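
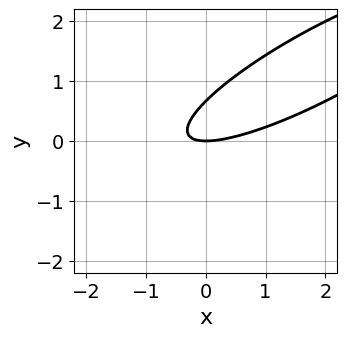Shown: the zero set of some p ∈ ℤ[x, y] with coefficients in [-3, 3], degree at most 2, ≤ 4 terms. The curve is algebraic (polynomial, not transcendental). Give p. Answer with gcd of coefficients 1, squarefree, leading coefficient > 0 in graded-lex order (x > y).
x^2 - 3*x*y + 3*y^2 - 2*y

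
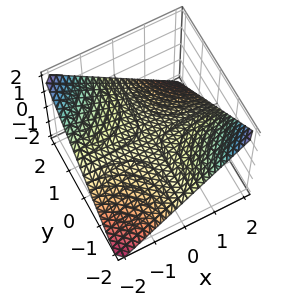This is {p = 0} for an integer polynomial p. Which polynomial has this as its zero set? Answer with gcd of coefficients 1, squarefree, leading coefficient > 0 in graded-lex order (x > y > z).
x*y + 2*z

Degree: a hyperbolic paraboloid; a quadric, so deg p = 2.
Checking where it meets the axes: it crosses the z-axis at the gridline z = 0; every point of the y-axis in the box is on the surface; every point of the x-axis in the box is on the surface.
The integer polynomial consistent with all of this is the stated p.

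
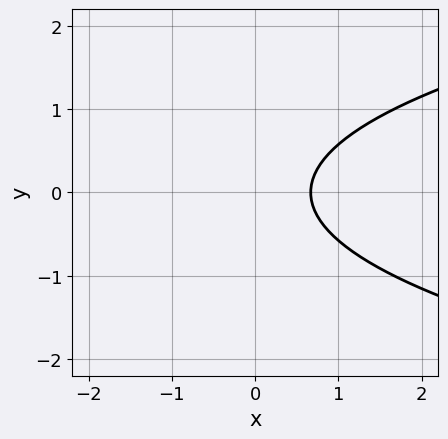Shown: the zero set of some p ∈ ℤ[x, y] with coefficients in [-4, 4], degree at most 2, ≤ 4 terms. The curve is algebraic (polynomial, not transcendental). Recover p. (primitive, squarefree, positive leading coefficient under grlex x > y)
3*y^2 - 3*x + 2

deg p = 2. The shape is more complex than any degree-1 curve.
Symmetries: it's symmetric under y → −y, forcing even powers of y.
Checking where it meets the axes: the curve avoids every integer y-axis point in the box.
Assembling these constraints gives the stated polynomial.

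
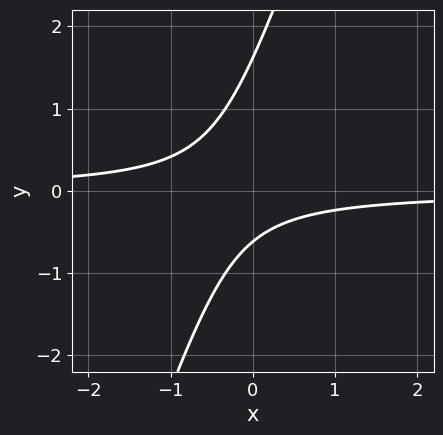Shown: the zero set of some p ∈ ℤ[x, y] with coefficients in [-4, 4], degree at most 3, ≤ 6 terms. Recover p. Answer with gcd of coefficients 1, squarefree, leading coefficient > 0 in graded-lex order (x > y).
3*x*y - y^2 + y + 1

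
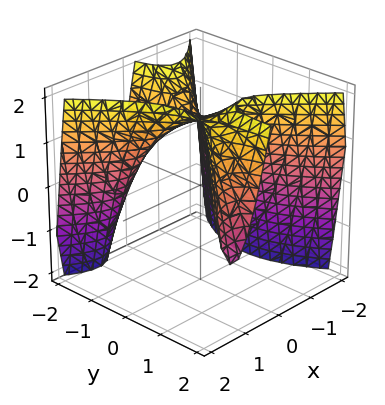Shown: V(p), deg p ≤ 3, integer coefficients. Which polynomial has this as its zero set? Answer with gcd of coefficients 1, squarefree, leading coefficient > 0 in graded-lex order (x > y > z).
Degree: a generic line meets the surface in up to 3 points, so deg p = 3.
Against the integer gridlines: it misses every integer gridline on the y-axis.
The integer polynomial consistent with all of this is the stated p.

2*x^3 - 2*x*y^2 + y - 2*z + 3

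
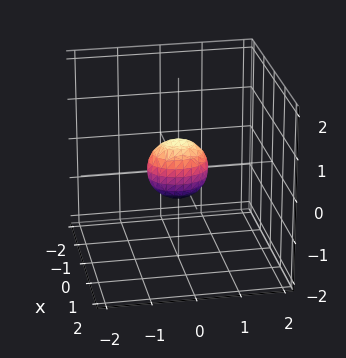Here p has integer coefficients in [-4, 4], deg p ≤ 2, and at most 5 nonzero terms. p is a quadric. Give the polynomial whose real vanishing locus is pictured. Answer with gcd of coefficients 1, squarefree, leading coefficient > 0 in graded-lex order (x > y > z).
1. deg p = 2. Bounded and convex; a quadric.
2. Symmetries: the x ↦ −x reflection is a symmetry, so x appears only in even powers; mirror symmetry y ↦ −y ⇒ only even powers of y; mirror symmetry z ↦ −z ⇒ only even powers of z.
3. Putting this together gives p.

3*x^2 + 2*y^2 + 2*z^2 - 1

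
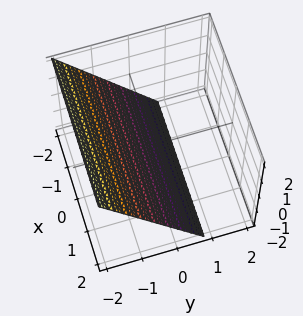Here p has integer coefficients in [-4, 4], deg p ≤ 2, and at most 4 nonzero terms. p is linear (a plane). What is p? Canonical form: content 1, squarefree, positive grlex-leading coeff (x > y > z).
3*y + 2*z + 2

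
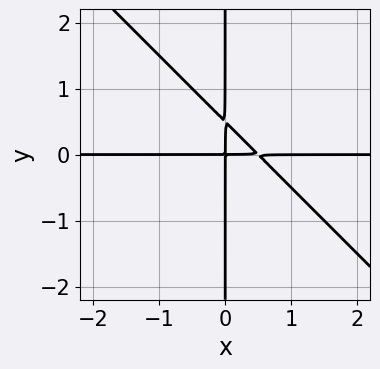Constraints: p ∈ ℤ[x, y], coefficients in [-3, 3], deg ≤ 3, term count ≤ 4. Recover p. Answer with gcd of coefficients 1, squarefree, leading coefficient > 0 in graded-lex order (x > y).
2*x^2*y + 2*x*y^2 - x*y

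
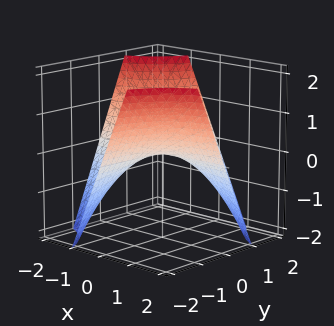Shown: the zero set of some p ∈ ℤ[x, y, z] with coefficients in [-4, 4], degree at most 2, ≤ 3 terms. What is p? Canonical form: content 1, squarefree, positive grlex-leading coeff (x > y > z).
deg p = 2. A saddle surface; a quadric.
Observable constraints: the visible y-axis segment lies entirely on the surface; one z-axis crossing is at z = 0; every point of the x-axis in the box is on the surface.
Matching integer coefficients to the picture gives p.

x*y + z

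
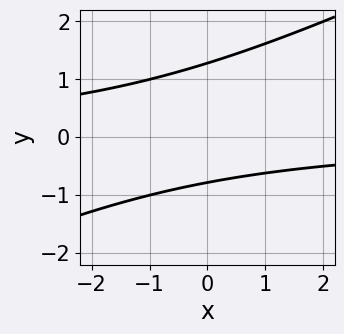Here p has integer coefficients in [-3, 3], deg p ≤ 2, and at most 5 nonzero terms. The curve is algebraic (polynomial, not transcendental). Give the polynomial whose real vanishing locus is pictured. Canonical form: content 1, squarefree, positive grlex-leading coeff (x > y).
The degree is 2 — no degree-1 curve has this shape.
Against the integer gridlines: the curve avoids every integer x-axis point in the box.
These observations pin down the coefficients.

x*y - 2*y^2 + y + 2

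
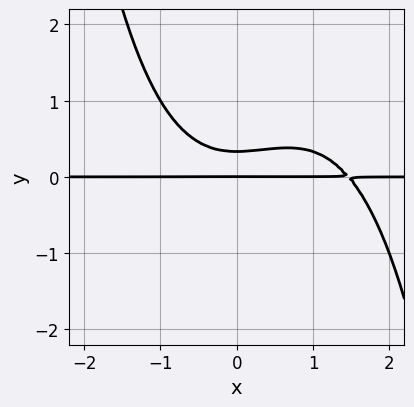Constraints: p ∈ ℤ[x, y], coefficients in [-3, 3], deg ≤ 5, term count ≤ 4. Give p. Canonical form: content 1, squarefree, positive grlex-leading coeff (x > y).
x^3*y - x^2*y + 3*y^2 - y

First, the degree is 4 — the shape is more complex than any degree-3 curve.
Then, against the integer gridlines: one y-axis crossing is at y = 0; every point of the x-axis in the box is on the curve.
Finally, putting this together gives p.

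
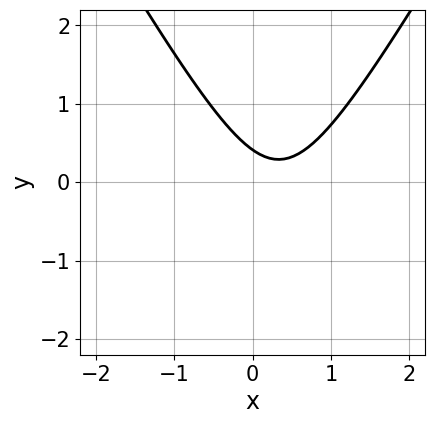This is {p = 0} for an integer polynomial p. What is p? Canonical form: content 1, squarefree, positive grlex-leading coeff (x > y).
(a) Degree: a generic line meets the curve in up to 2 points, so deg p = 2.
(b) Reading off the gridlines: the curve avoids every integer x-axis point in the box.
(c) Matching integer coefficients to the picture gives p.

3*x^2 - y^2 - 2*x - 2*y + 1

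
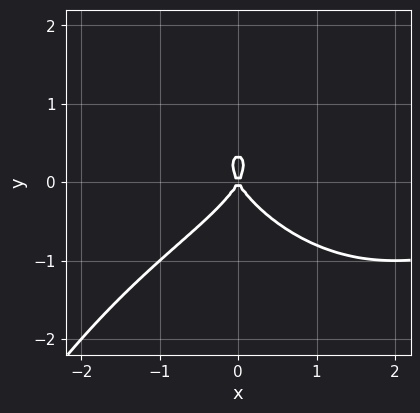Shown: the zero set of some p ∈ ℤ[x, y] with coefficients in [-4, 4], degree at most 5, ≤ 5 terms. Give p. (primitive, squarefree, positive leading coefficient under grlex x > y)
x^3*y + 3*y^3 + 3*x^2 - y^2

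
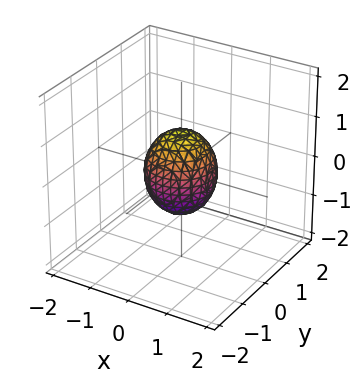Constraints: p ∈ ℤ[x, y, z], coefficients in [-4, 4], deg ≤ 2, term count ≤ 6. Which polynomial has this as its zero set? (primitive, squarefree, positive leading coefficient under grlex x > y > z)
(a) Degree: a closed, bounded, convex surface; a quadric, so deg p = 2.
(b) Symmetries: it's symmetric under z → −z, forcing even powers of z; every cross-section ⟂ z is a circle, so x, y appear only via x² + y².
(c) From the axis intercepts and sections: a circular section at z = 0 has radius between 0 and 1; among the integer gridlines, it crosses the z-axis at z ∈ {-1, 1}.
(d) Together with the visible shape, these determine p as stated.

3*x^2 + 3*y^2 + 2*z^2 - 2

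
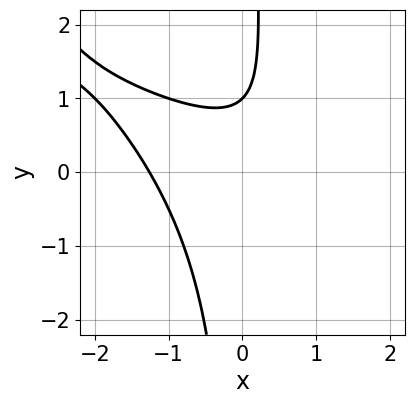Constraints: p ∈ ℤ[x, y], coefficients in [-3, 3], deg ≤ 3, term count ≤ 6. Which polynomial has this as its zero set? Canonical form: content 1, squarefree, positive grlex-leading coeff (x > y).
x^3 + 3*x^2*y + 2*x*y^2 - 2*y + 2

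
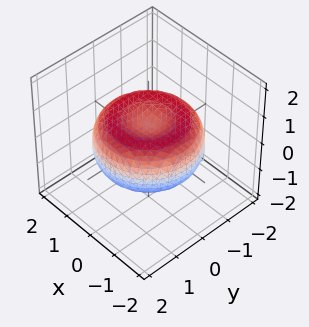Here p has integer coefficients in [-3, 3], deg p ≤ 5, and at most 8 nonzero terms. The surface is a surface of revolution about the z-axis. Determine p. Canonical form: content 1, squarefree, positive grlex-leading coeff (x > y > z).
First, deg p = 4. A generic line meets the surface in up to 4 points.
Next, by symmetry, the surface is invariant under rotation about z: p = q(x² + y², z).
Next, against the integer gridlines: a circular section at z = 0 has radius between 1 and 2.
Finally, together with the visible shape, these determine p as stated.

x^4 + 2*x^2*y^2 + y^4 - 2*x^2 - 2*y^2 + 3*z^2 - 1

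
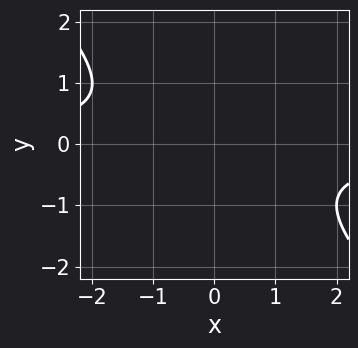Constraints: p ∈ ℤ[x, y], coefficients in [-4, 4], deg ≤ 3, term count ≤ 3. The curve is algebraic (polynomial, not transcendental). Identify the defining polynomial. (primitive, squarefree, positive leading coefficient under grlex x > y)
x*y + y^2 + 1

(a) Degree: the shape is more complex than any degree-1 curve, so deg p = 2.
(b) Observable constraints: the curve avoids every integer x-axis point in the box; no y-intercept at any integer in the box.
(c) The integer polynomial consistent with all of this is the stated p.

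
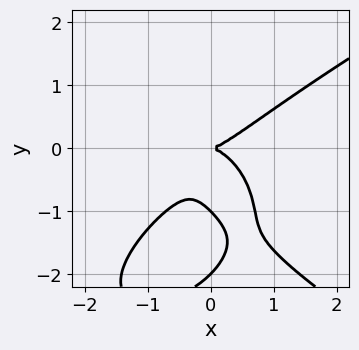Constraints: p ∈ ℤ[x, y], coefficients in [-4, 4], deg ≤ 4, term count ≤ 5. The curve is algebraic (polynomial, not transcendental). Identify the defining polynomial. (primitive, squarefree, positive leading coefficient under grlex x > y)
y^4 - 2*x^3 + x*y^2 + 3*y^3 + 2*y^2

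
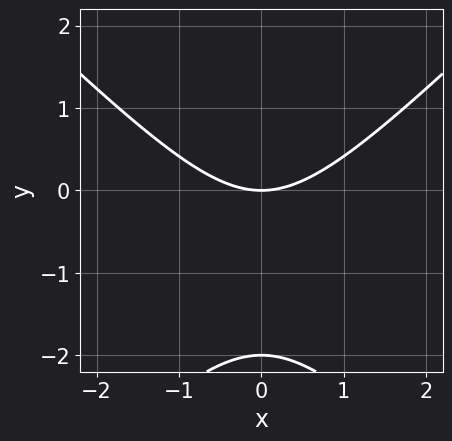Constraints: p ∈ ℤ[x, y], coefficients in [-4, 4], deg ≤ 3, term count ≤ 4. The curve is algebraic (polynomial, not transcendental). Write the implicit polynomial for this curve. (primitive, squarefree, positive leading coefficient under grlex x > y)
(a) Degree: the shape is more complex than any degree-1 curve, so deg p = 2.
(b) Symmetries: it's symmetric under x → −x, forcing even powers of x.
(c) Against the integer gridlines: it meets the x-axis at x = 0 (among the integer gridlines); the y-axis gridline crossings are at y ∈ {-2, 0}.
(d) Putting this together gives p.

x^2 - y^2 - 2*y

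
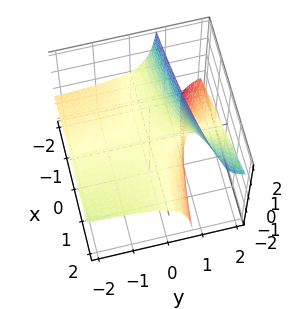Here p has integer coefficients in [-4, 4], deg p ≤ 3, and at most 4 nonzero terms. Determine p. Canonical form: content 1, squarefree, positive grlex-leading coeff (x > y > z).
The degree is 2 — no degree-1 surface has this shape.
Checking where it meets the axes: every point of the x-axis in the box is on the surface; it meets the z-axis at z = 0 (among the integer gridlines); the visible y-axis segment lies entirely on the surface.
These observations pin down the coefficients.

x*y - 3*y*z + 3*z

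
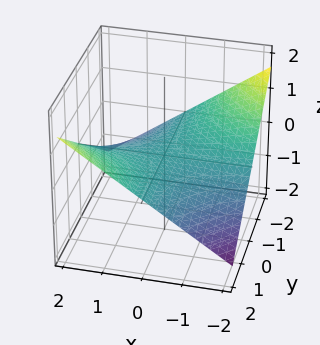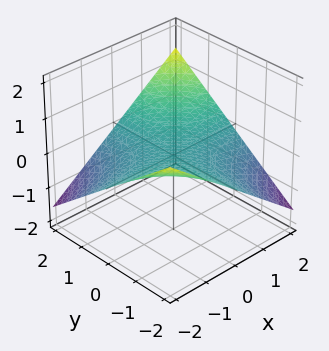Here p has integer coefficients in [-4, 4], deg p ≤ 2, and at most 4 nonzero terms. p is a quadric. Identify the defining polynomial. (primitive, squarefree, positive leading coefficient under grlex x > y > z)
First, deg p = 2. A hyperbolic paraboloid; a quadric.
Next, against the integer gridlines: every point of the y-axis in the box is on the surface; the visible x-axis segment lies entirely on the surface; it crosses the z-axis at the gridline z = 0.
Finally, solving for integer coefficients yields p as stated.

x*y - 3*z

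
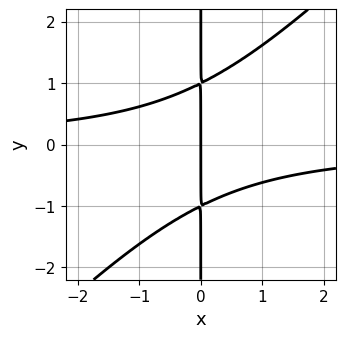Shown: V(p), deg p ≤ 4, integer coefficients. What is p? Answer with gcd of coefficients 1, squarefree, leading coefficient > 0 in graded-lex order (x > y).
x^2*y - x*y^2 + x

First, degree: no degree-2 curve has this shape, so deg p = 3.
Next, checking where it meets the axes: it meets the x-axis at x = 0 (among the integer gridlines); every point of the y-axis in the box is on the curve.
Finally, matching integer coefficients to the picture gives p.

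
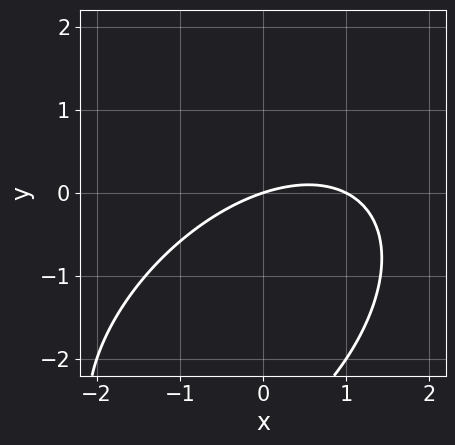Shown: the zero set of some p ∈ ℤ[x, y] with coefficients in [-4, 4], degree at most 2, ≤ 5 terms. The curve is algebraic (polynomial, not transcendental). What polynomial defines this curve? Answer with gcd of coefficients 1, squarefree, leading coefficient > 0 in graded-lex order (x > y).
x^2 - x*y + y^2 - x + 3*y

The degree is 2 — a generic line meets the curve in up to 2 points.
From the axis intercepts and sections: it meets the y-axis at y = 0 (among the integer gridlines); among the integer gridlines, it crosses the x-axis at x ∈ {0, 1}.
These observations pin down the coefficients.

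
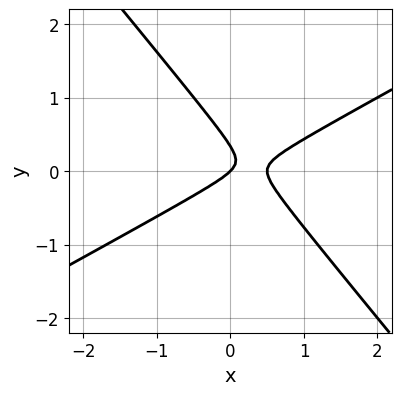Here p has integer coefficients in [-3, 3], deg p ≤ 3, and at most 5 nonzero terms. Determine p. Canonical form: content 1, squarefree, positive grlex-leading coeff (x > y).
(a) deg p = 2. The shape is more complex than any degree-1 curve.
(b) Checking where it meets the axes: one y-axis crossing is at y = 0; it meets the x-axis at x = 0 (among the integer gridlines).
(c) These observations pin down the coefficients.

2*x^2 - 2*x*y - 3*y^2 - x + y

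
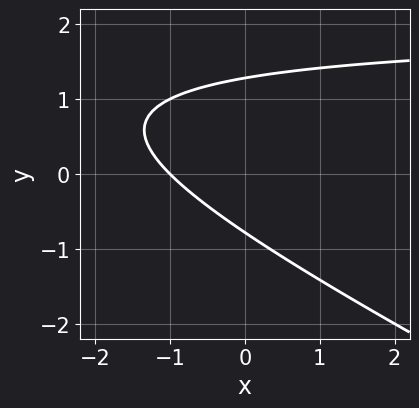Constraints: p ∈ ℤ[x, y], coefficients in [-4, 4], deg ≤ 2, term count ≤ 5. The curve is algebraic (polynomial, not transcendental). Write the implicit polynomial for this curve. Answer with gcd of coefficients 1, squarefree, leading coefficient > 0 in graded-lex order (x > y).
x*y + 2*y^2 - 2*x - y - 2

The degree is 2 — a generic line meets the curve in up to 2 points.
From the visible intercepts: it crosses the x-axis at the gridline x = -1.
Matching integer coefficients to the picture gives p.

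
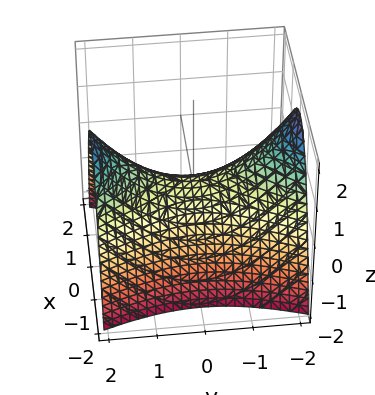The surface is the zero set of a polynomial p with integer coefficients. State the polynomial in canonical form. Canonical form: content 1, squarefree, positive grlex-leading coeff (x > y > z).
3*x^2 - y^2 + 3*z

deg p = 2. A hyperbolic paraboloid; a quadric.
Symmetries: it's symmetric under y → −y, forcing even powers of y; the x ↦ −x reflection is a symmetry, so x appears only in even powers.
Reading off the gridlines: one z-axis crossing is at z = 0; one x-axis crossing is at x = 0; one y-axis crossing is at y = 0.
These observations pin down the coefficients.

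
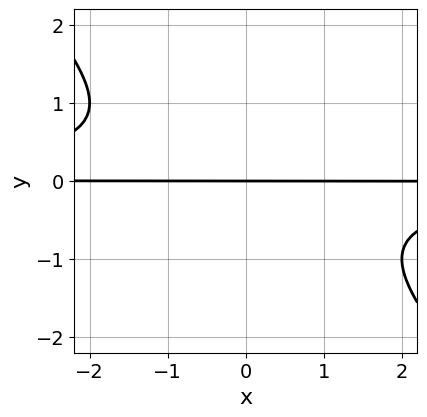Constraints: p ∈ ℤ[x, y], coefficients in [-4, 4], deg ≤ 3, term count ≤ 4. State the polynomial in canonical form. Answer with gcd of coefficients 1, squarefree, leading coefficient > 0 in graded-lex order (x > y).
First, the degree is 3 — a generic line meets the curve in up to 3 points.
Next, checking where it meets the axes: it crosses the y-axis at the gridline y = 0; the visible x-axis segment lies entirely on the curve.
Finally, assembling these constraints gives the stated polynomial.

x*y^2 + y^3 + y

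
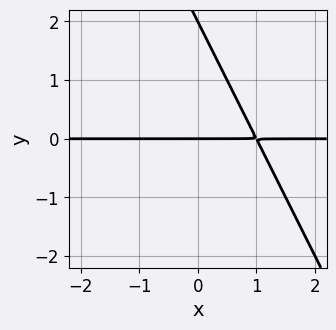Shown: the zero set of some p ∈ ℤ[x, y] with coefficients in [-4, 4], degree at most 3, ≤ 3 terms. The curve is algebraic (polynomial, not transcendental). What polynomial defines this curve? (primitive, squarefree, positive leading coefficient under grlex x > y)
2*x*y + y^2 - 2*y

(a) Degree: a generic line meets the curve in up to 2 points, so deg p = 2.
(b) Against the integer gridlines: every point of the x-axis in the box is on the curve; the y-axis gridline crossings are at y ∈ {0, 2}.
(c) Putting this together gives p.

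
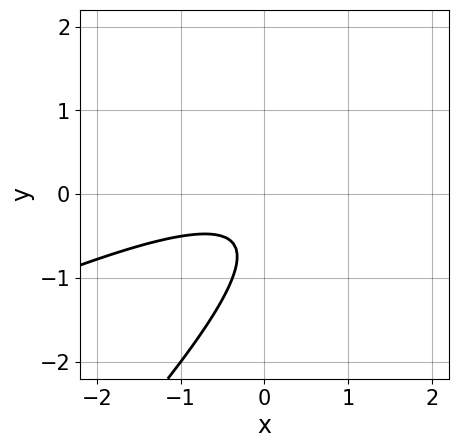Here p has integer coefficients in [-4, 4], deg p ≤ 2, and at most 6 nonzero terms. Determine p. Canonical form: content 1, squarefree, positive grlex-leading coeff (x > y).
1. deg p = 2. A generic line meets the curve in up to 2 points.
2. Reading off the gridlines: it misses every integer gridline on the x-axis; the curve avoids every integer y-axis point in the box.
3. Matching integer coefficients to the picture gives p.

x^2 - 3*x*y + 2*y^2 + 2*y + 1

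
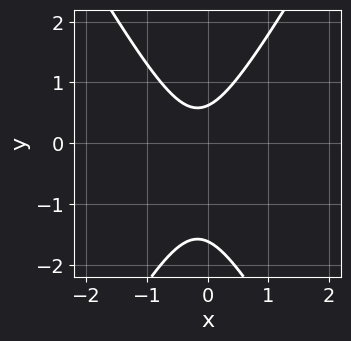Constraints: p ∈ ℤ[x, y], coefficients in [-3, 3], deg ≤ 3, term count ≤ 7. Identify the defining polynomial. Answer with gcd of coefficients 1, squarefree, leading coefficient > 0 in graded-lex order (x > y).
3*x^2 - y^2 + x - y + 1

(a) Degree: no degree-1 curve has this shape, so deg p = 2.
(b) Reading off the gridlines: no x-intercept at any integer in the box.
(c) Fitting integer coefficients to these (and the overall shape) gives p.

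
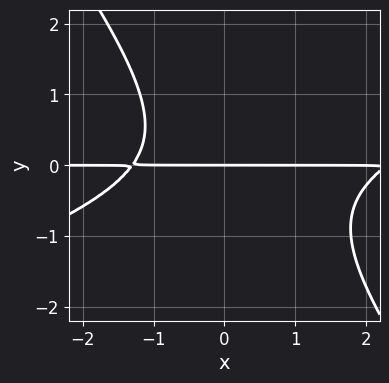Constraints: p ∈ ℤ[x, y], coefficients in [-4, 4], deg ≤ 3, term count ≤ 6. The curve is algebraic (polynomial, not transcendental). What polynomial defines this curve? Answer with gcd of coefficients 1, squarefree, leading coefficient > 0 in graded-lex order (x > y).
x^2*y - 2*x*y^2 - 2*y^3 - x*y - 3*y

deg p = 3. No degree-2 curve has this shape.
Reading off the gridlines: one y-axis crossing is at y = 0; every point of the x-axis in the box is on the curve.
Putting this together gives p.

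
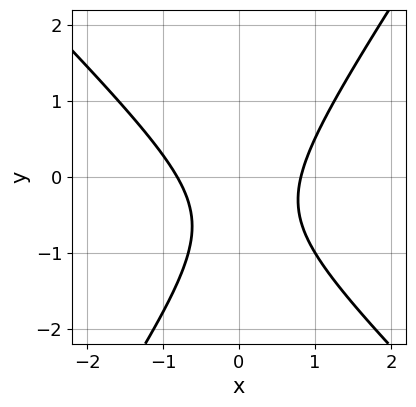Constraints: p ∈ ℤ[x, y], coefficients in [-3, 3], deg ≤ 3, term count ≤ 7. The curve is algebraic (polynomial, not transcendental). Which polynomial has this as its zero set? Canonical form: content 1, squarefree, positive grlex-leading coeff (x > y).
3*x^2 + x*y - 2*y^2 - 2*y - 2

(a) Degree: no degree-1 curve has this shape, so deg p = 2.
(b) Against the integer gridlines: it misses every integer gridline on the y-axis.
(c) Together with the visible shape, these determine p as stated.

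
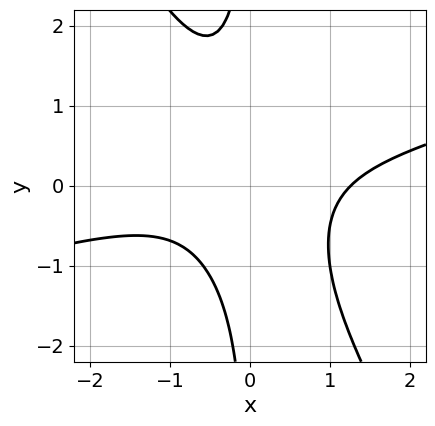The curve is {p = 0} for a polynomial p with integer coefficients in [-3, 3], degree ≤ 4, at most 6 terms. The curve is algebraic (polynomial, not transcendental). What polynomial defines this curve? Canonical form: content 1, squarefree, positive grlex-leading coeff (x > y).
x^3 - 3*x^2*y - 2*x*y^2 - 2

1. The degree is 3 — the shape is more complex than any degree-2 curve.
2. Against the integer gridlines: the curve avoids every integer y-axis point in the box.
3. The integer polynomial consistent with all of this is the stated p.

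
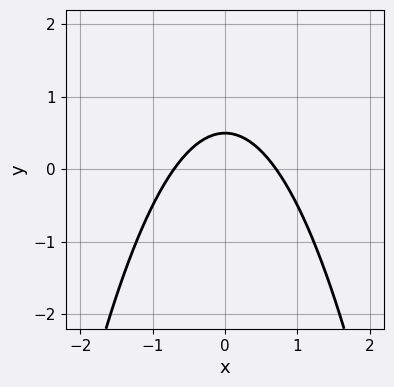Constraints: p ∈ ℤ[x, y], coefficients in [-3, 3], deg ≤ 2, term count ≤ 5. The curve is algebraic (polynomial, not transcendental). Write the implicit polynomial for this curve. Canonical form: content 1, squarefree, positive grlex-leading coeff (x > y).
deg p = 2.
Symmetries: it's symmetric under x → −x, forcing even powers of x.
Matching integer coefficients to the picture gives p.

2*x^2 + 2*y - 1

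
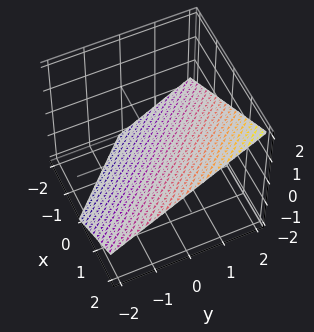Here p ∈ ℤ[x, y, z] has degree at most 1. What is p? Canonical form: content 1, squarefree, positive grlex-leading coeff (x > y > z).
2*x + 2*y - 3*z - 2

1. deg p = 1. The surface is flat (a plane).
2. Reading off the gridlines: it crosses the y-axis at the gridline y = 1; it meets the x-axis at x = 1 (among the integer gridlines).
3. Solving for integer coefficients yields p as stated.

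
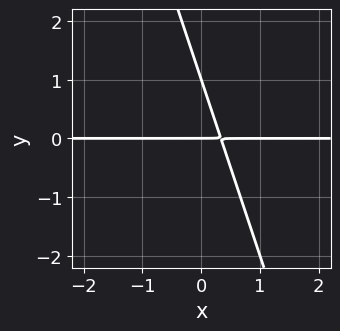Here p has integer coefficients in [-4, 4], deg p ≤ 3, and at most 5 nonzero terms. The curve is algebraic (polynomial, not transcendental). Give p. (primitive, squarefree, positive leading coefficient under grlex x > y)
First, deg p = 2.
Then, from the axis intercepts and sections: every point of the x-axis in the box is on the curve; among the integer gridlines, it crosses the y-axis at y ∈ {0, 1}.
Finally, matching integer coefficients to the picture gives p.

3*x*y + y^2 - y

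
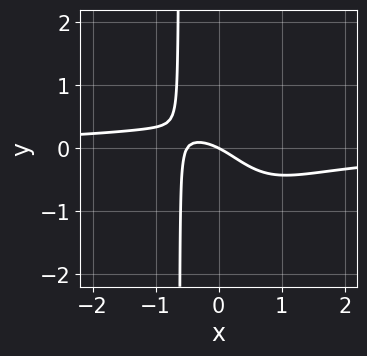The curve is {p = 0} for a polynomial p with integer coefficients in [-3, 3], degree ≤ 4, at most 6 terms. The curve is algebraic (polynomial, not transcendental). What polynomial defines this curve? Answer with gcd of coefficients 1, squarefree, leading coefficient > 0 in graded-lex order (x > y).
3*x^3*y + 2*x^2 + 2*x*y + x + 2*y

(a) Degree: a generic line meets the curve in up to 4 points, so deg p = 4.
(b) From the axis intercepts and sections: it meets the x-axis at x = 0 (among the integer gridlines); it meets the y-axis at y = 0 (among the integer gridlines).
(c) Together with the visible shape, these determine p as stated.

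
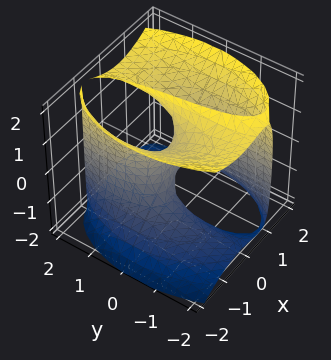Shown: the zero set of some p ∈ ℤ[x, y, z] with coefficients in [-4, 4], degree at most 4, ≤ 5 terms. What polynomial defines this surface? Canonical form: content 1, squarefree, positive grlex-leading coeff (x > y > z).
(a) deg p = 3.
(b) From the visible intercepts: the visible z-axis segment lies entirely on the surface; one y-axis crossing is at y = 0; one x-axis crossing is at x = 0.
(c) The integer polynomial consistent with all of this is the stated p.

2*x^3 + x*y^2 - 2*x*z^2 - y*z^2 + 3*y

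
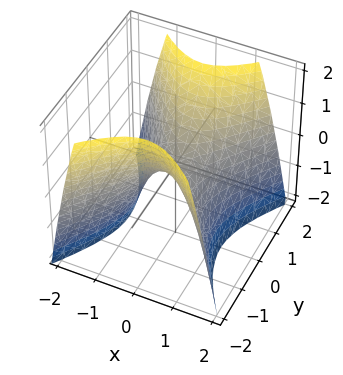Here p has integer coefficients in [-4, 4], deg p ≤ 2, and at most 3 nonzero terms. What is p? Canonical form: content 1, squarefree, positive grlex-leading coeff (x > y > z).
1. Degree: a saddle surface; a quadric, so deg p = 2.
2. Symmetries: it's symmetric under x → −x, forcing even powers of x; the y ↦ −y reflection is a symmetry, so y appears only in even powers.
3. Checking where it meets the axes: it crosses the y-axis at the gridline y = 0; it meets the z-axis at z = 0 (among the integer gridlines).
4. The integer polynomial consistent with all of this is the stated p.

3*x^2 - 2*y^2 + 2*z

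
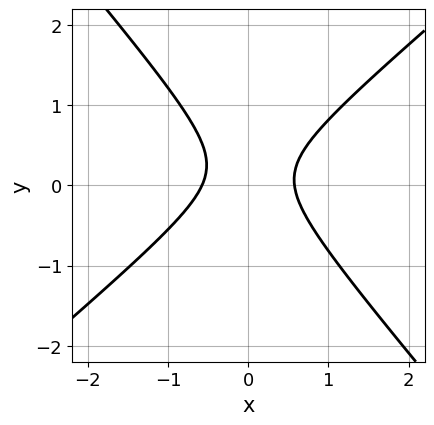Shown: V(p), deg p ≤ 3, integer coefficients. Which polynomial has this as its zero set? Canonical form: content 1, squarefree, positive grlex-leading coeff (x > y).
3*x^2 - x*y - 3*y^2 + y - 1

deg p = 2. A generic line meets the curve in up to 2 points.
From the visible intercepts: no y-intercept at any integer in the box.
Together with the visible shape, these determine p as stated.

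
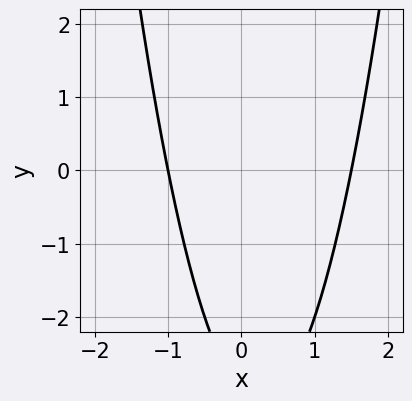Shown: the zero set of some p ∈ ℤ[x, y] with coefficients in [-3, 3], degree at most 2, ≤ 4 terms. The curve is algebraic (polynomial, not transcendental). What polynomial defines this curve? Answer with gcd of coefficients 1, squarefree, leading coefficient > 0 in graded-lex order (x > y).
(a) deg p = 2. The shape is more complex than any degree-1 curve.
(b) From the axis intercepts and sections: no y-intercept at any integer in the box; one x-axis crossing is at x = -1.
(c) Putting this together gives p.

2*x^2 - x - y - 3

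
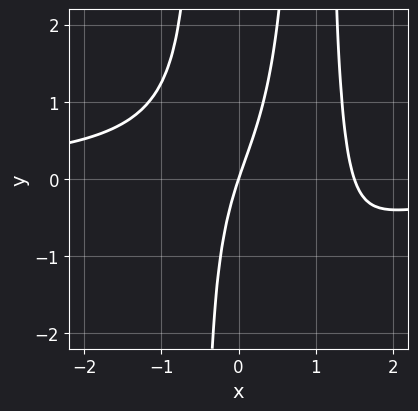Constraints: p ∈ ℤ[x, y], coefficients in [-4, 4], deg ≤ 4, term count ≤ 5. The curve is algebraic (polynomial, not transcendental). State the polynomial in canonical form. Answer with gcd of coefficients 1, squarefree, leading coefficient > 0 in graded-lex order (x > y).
Degree: no degree-3 curve has this shape, so deg p = 4.
Checking where it meets the axes: one x-axis crossing is at x = 0; it crosses the y-axis at the gridline y = 0.
Putting this together gives p.

2*x^3*y - 3*x^2*y + 2*x^2 - 3*x + y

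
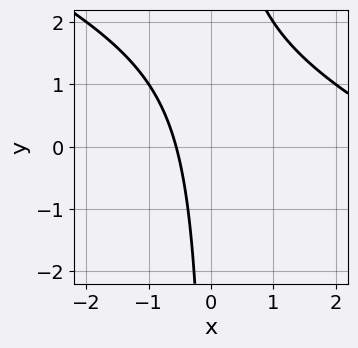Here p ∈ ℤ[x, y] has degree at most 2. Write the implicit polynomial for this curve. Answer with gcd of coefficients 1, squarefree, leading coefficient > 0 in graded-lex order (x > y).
x^2 + 2*x*y - 3*x - 2

(a) deg p = 2.
(b) Against the integer gridlines: the curve avoids every integer y-axis point in the box.
(c) Matching integer coefficients to the picture gives p.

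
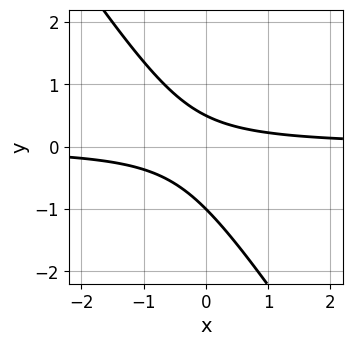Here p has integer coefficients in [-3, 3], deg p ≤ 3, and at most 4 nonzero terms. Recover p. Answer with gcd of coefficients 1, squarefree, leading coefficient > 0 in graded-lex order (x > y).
3*x*y + 2*y^2 + y - 1

First, degree: no degree-1 curve has this shape, so deg p = 2.
Next, reading off the gridlines: it crosses the y-axis at the gridline y = -1; no x-intercept at any integer in the box.
Finally, fitting integer coefficients to these (and the overall shape) gives p.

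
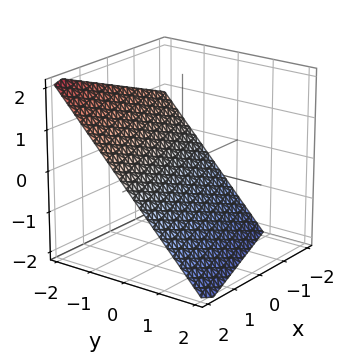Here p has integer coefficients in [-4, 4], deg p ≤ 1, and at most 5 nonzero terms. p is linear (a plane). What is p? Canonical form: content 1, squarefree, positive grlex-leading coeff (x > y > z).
x - 3*y - 3*z - 2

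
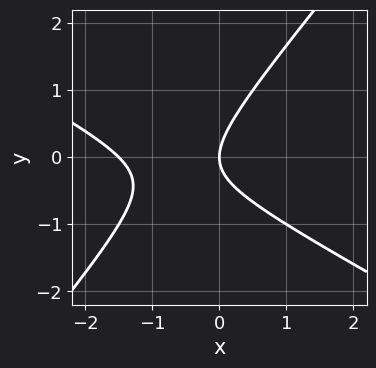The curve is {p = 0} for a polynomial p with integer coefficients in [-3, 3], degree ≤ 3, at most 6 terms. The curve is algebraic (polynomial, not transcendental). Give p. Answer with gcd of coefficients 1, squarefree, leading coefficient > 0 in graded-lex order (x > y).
2*x^2 + 2*x*y - 3*y^2 + 3*x

deg p = 2. A generic line meets the curve in up to 2 points.
Against the integer gridlines: it crosses the x-axis at the gridline x = 0; it meets the y-axis at y = 0 (among the integer gridlines).
Assembling these constraints gives the stated polynomial.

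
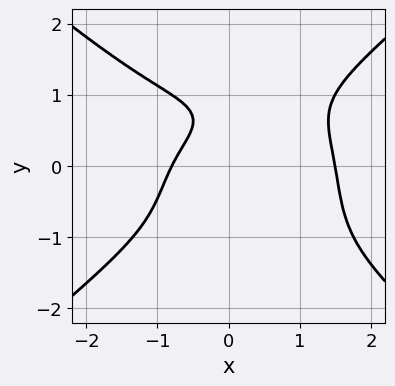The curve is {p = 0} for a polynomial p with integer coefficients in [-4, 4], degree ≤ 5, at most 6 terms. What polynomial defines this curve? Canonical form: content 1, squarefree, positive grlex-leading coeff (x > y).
x^4 - 2*y^4 - 2*x + 2*y - 2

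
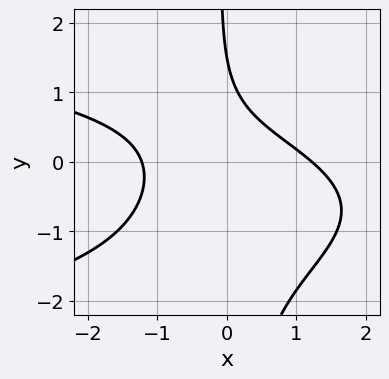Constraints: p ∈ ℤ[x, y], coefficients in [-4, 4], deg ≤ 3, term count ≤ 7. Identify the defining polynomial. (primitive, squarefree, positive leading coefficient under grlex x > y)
The degree is 3 — the shape is more complex than any degree-2 curve.
Putting this together gives p.

3*x*y^2 + 2*x^2 + 3*x*y + 2*y - 3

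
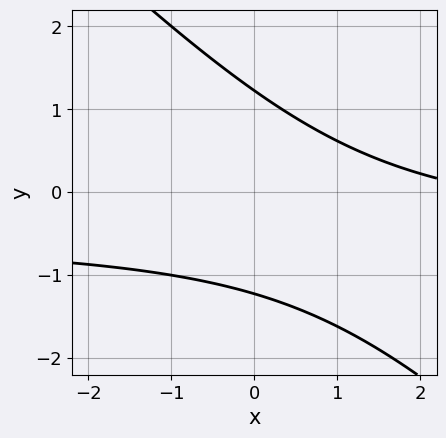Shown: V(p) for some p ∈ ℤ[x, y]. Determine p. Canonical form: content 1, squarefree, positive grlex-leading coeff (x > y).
(a) deg p = 2.
(b) Against the integer gridlines: the curve avoids every integer x-axis point in the box.
(c) Fitting integer coefficients to these (and the overall shape) gives p.

2*x*y + 2*y^2 + x - 3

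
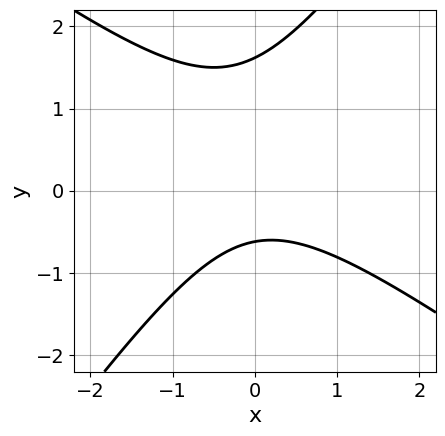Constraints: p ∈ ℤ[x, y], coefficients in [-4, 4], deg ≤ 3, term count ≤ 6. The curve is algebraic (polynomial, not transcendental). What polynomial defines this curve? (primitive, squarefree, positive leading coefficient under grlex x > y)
3*x^2 + 2*x*y - 3*y^2 + 3*y + 3

(a) The degree is 2 — the shape is more complex than any degree-1 curve.
(b) Observable constraints: no x-intercept at any integer in the box.
(c) Assembling these constraints gives the stated polynomial.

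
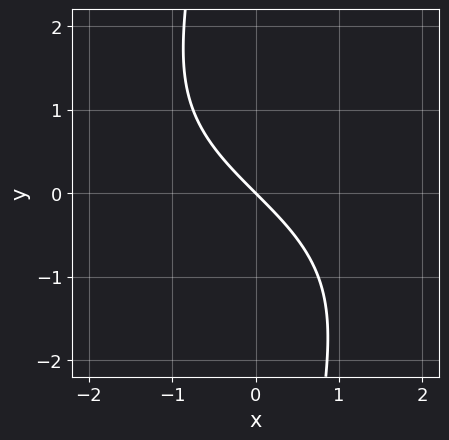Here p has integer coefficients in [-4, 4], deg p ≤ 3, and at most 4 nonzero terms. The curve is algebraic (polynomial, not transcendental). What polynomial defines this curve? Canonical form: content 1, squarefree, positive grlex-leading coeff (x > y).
x*y^2 + 3*x + 3*y

First, degree: no degree-2 curve has this shape, so deg p = 3.
Next, checking where it meets the axes: one y-axis crossing is at y = 0; one x-axis crossing is at x = 0.
Finally, solving for integer coefficients yields p as stated.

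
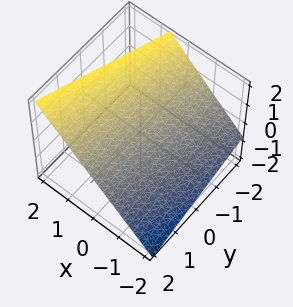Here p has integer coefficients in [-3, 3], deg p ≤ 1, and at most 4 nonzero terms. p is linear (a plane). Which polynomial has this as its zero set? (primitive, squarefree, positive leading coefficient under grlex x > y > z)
3*x - y - 3*z + 2

The degree is 1 — the surface is flat (a plane).
From the visible intercepts: it meets the y-axis at y = 2 (among the integer gridlines).
Solving for integer coefficients yields p as stated.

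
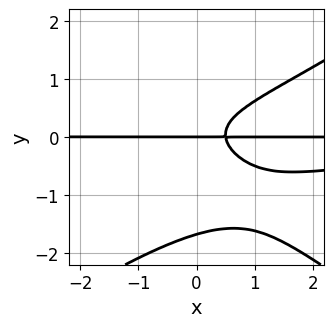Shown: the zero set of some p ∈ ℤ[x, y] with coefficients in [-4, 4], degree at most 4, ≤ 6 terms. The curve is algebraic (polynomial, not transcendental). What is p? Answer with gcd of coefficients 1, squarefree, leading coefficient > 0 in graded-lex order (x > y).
First, deg p = 4. No degree-3 curve has this shape.
Next, from the visible intercepts: it crosses the y-axis at the gridline y = 0; every point of the x-axis in the box is on the curve.
Finally, these observations pin down the coefficients.

x^2*y^2 - 2*y^4 - 3*y^3 + 2*x*y - y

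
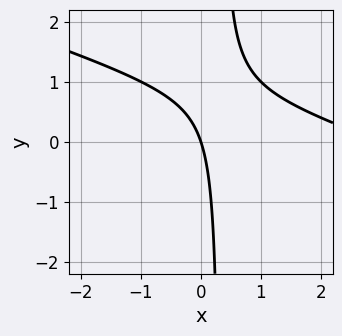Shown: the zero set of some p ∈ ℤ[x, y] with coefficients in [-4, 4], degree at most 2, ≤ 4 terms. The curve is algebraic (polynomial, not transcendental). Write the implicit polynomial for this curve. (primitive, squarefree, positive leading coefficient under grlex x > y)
x^2 + 3*x*y - 3*x - y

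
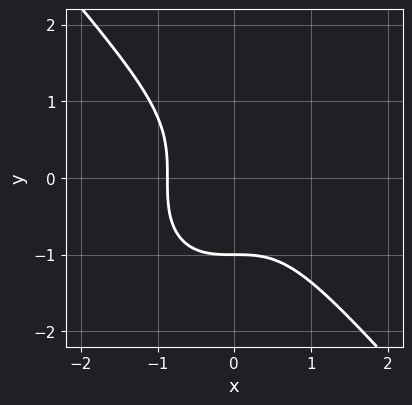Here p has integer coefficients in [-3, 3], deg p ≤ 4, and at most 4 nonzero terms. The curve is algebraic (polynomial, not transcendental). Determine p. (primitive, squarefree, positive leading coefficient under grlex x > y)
3*x^3 + 2*y^3 + 2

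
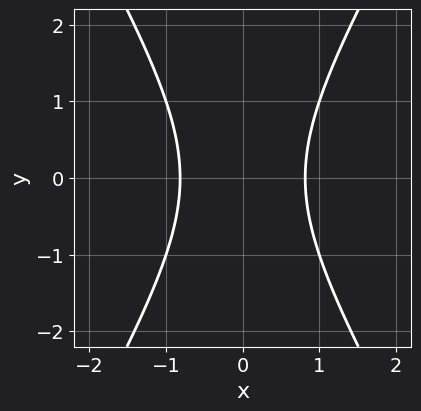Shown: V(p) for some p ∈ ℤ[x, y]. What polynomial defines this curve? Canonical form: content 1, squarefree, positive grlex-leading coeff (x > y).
3*x^2 - y^2 - 2

deg p = 2.
Symmetries: the x ↦ −x reflection is a symmetry, so x appears only in even powers; it's symmetric under y → −y, forcing even powers of y.
From the visible intercepts: no y-intercept at any integer in the box.
Fitting integer coefficients to these (and the overall shape) gives p.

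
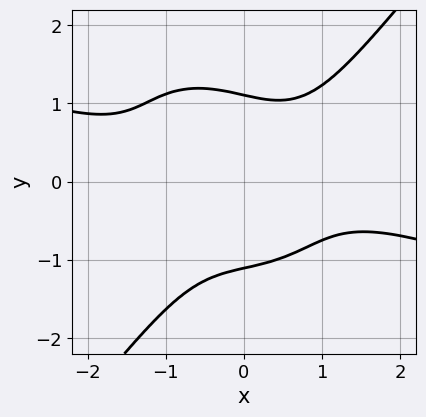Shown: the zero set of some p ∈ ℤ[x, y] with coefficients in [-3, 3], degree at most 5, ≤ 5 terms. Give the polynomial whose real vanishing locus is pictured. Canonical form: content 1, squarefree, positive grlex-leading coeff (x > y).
x^4 + 3*x^3*y - 2*y^4 - 2*x*y^2 + 3

1. The degree is 4 — a generic line meets the curve in up to 4 points.
2. Against the integer gridlines: it misses every integer gridline on the x-axis.
3. Together with the visible shape, these determine p as stated.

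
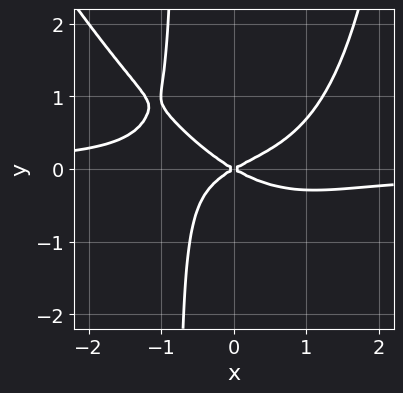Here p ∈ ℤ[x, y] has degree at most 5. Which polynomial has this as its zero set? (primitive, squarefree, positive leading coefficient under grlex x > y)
First, degree: the shape is more complex than any degree-3 curve, so deg p = 4.
Next, from the visible intercepts: it meets the y-axis at y = 0 (among the integer gridlines); one x-axis crossing is at x = 0.
Finally, fitting integer coefficients to these (and the overall shape) gives p.

2*x^3*y + x^2*y^2 - 3*x*y^2 + x^2 - 3*y^2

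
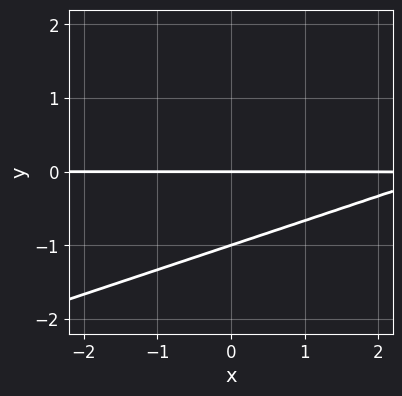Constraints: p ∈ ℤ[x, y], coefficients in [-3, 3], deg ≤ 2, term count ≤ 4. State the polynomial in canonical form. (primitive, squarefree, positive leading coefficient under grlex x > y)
First, the degree is 2 — no degree-1 curve has this shape.
Then, reading off the gridlines: every point of the x-axis in the box is on the curve; among the integer gridlines, it crosses the y-axis at y ∈ {-1, 0}.
Finally, these observations pin down the coefficients.

x*y - 3*y^2 - 3*y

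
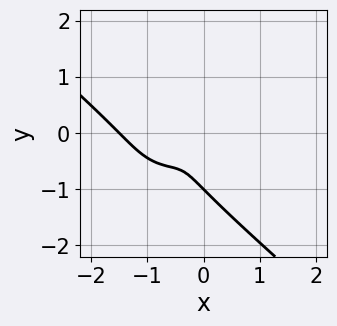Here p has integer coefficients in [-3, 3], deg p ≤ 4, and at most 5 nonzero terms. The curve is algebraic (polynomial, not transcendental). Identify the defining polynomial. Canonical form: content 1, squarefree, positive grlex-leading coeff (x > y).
2*x^3 + 3*y^3 + 3*x^2 - 3*x*y + 3*y^2

First, degree: no degree-2 curve has this shape, so deg p = 3.
Then, from the axis intercepts and sections: one y-axis crossing is at y = -1.
Finally, matching integer coefficients to the picture gives p.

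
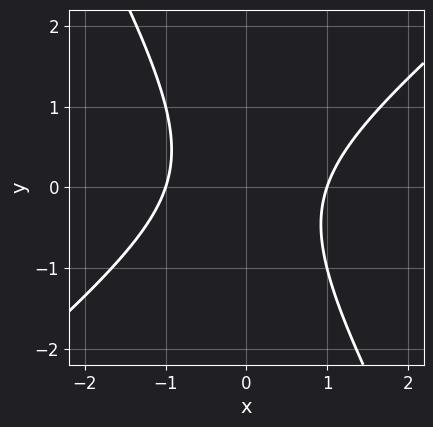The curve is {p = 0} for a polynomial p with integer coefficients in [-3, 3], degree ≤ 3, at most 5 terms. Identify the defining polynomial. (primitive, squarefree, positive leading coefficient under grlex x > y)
3*x^2 - 2*x*y - 2*y^2 - 3

1. The degree is 2 — no degree-1 curve has this shape.
2. From the axis intercepts and sections: the x-axis gridline crossings are at x ∈ {-1, 1}; no y-intercept at any integer in the box.
3. These observations pin down the coefficients.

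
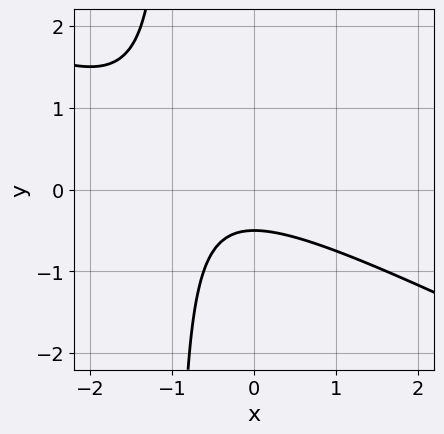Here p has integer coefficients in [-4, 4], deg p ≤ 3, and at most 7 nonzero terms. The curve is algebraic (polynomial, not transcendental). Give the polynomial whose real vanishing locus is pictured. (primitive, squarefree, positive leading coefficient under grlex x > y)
(a) deg p = 2. No degree-1 curve has this shape.
(b) Checking where it meets the axes: the curve avoids every integer x-axis point in the box.
(c) These observations pin down the coefficients.

x^2 + 2*x*y + x + 2*y + 1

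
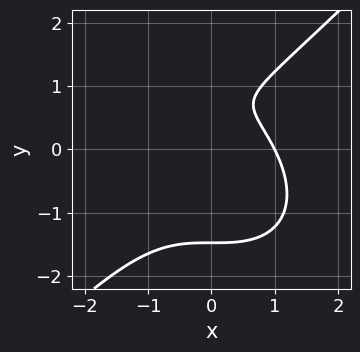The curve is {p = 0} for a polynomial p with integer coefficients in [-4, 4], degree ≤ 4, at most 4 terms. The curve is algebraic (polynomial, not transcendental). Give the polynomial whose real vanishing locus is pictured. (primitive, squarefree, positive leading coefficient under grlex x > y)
2*x^3 - 2*y^3 + 3*y - 2

(a) The degree is 3 — a generic line meets the curve in up to 3 points.
(b) Against the integer gridlines: it crosses the x-axis at the gridline x = 1.
(c) Assembling these constraints gives the stated polynomial.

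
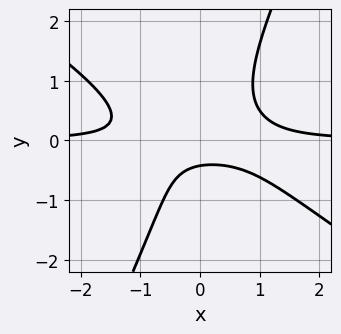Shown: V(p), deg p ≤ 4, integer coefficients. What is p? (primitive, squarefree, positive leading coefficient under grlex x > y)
1. The degree is 3 — a generic line meets the curve in up to 3 points.
2. From the axis intercepts and sections: no x-intercept at any integer in the box.
3. Solving for integer coefficients yields p as stated.

3*x^2*y + 3*x*y^2 - 2*y^3 - 2*y - 1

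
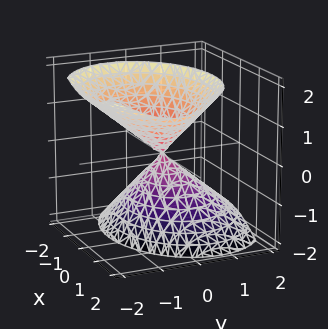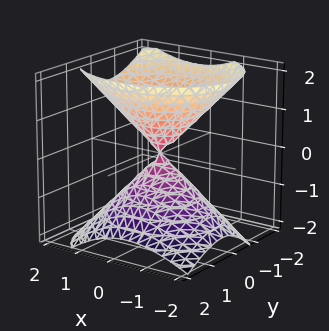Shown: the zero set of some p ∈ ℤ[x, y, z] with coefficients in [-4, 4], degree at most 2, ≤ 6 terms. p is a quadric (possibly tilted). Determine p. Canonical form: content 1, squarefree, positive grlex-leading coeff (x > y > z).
2*x^2 - x*z + 3*y^2 + 2*y*z - 2*z^2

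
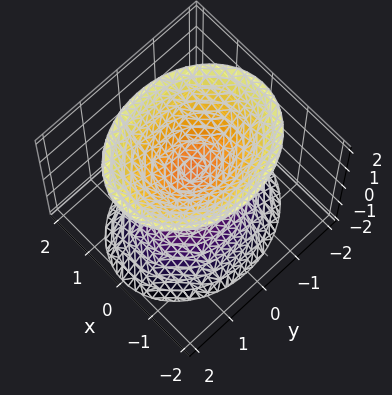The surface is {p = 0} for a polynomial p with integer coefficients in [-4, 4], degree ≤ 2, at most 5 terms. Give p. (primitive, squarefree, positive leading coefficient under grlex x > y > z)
1. There are 2 components.
2. Degree: two sheets facing apart; a quadric, so deg p = 2.
3. Symmetries: mirror symmetry z ↦ −z ⇒ only even powers of z; mirror symmetry x ↦ −x ⇒ only even powers of x; it's symmetric under y → −y, forcing even powers of y.
4. From the visible intercepts: the surface avoids every integer y-axis point in the box; no x-intercept at any integer in the box.
5. Putting this together gives p.

3*x^2 + 2*y^2 - 2*z^2 + 1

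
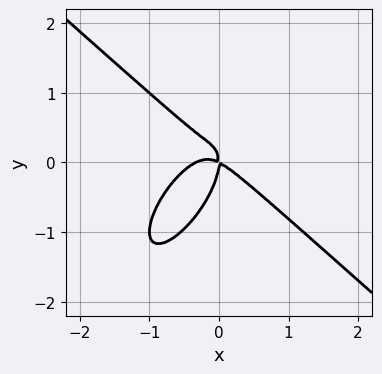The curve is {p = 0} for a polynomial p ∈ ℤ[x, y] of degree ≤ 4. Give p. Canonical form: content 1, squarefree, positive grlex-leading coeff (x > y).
First, degree: a generic line meets the curve in up to 3 points, so deg p = 3.
Next, from the axis intercepts and sections: it meets the x-axis at x = 0 (among the integer gridlines); one y-axis crossing is at y = 0.
Finally, the integer polynomial consistent with all of this is the stated p.

3*x^3 - 2*x*y^2 + 2*y^3 + x^2 + 2*x*y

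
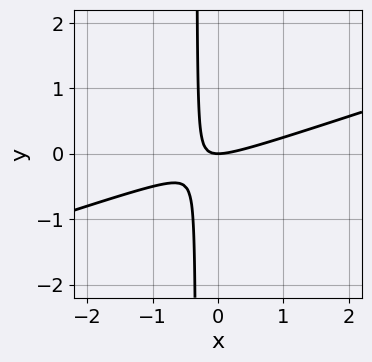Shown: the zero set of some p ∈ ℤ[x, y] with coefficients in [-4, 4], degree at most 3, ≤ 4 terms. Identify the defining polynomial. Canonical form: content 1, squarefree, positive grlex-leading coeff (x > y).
x^2 - 3*x*y - y

Degree: a generic line meets the curve in up to 2 points, so deg p = 2.
Checking where it meets the axes: it meets the x-axis at x = 0 (among the integer gridlines); it meets the y-axis at y = 0 (among the integer gridlines).
The integer polynomial consistent with all of this is the stated p.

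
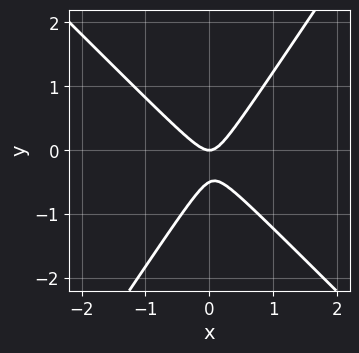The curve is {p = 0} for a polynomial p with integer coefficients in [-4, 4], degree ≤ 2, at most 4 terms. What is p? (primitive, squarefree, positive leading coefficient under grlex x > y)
(a) deg p = 2. No degree-1 curve has this shape.
(b) Checking where it meets the axes: it meets the x-axis at x = 0 (among the integer gridlines); one y-axis crossing is at y = 0.
(c) Putting this together gives p.

3*x^2 + x*y - 2*y^2 - y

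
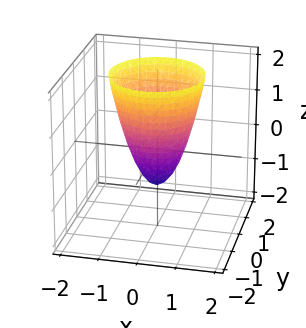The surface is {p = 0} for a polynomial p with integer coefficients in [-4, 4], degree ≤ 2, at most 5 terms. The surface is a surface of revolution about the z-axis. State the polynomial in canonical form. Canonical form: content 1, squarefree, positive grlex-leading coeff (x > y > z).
2*x^2 + 2*y^2 - z - 1

Degree: a generic line meets the surface in up to 2 points, so deg p = 2.
Symmetry: every cross-section ⟂ z is a circle, so x, y appear only via x² + y².
Against the integer gridlines: it meets the z-axis at z = -1 (among the integer gridlines); a circular section at z = 2 has radius between 1 and 2.
Solving for integer coefficients yields p as stated.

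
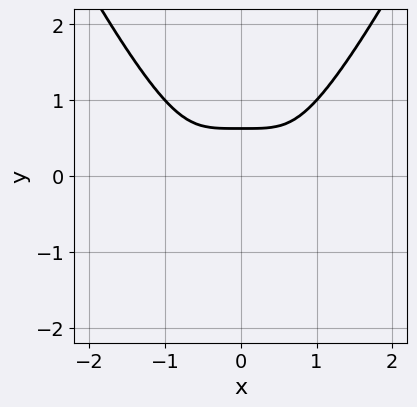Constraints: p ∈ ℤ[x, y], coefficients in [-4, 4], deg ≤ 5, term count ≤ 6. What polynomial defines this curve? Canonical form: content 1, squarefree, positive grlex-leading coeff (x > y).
3*x^4 - 3*y^3 - 2*y + 2

deg p = 4. No degree-3 curve has this shape.
Symmetries: the x ↦ −x reflection is a symmetry, so x appears only in even powers.
Reading off the gridlines: no x-intercept at any integer in the box.
These observations pin down the coefficients.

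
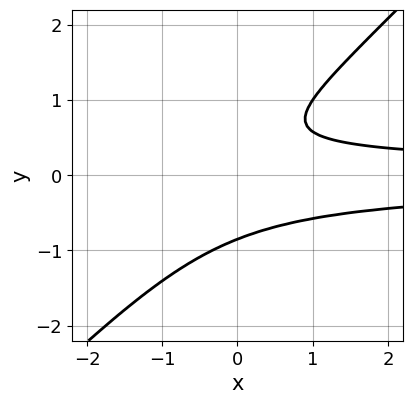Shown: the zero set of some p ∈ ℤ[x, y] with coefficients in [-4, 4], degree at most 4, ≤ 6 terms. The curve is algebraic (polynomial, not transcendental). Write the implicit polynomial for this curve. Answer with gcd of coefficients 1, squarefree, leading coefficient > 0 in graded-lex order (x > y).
1. deg p = 3. A generic line meets the curve in up to 3 points.
2. Checking where it meets the axes: the curve avoids every integer x-axis point in the box.
3. The integer polynomial consistent with all of this is the stated p.

3*x*y^2 - 3*y^3 + y - 1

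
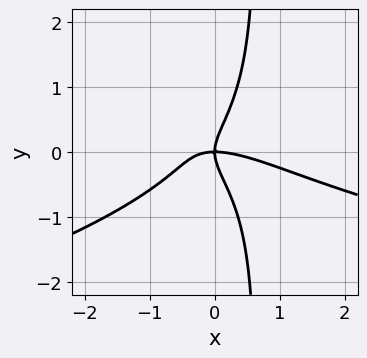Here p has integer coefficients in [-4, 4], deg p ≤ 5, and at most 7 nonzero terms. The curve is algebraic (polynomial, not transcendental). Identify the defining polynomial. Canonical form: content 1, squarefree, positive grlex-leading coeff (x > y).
3*x*y^3 + x^3 + 2*x^2*y - 2*y^3 + 2*x*y

First, deg p = 4. A generic line meets the curve in up to 4 points.
Next, checking where it meets the axes: it crosses the y-axis at the gridline y = 0; one x-axis crossing is at x = 0.
Finally, assembling these constraints gives the stated polynomial.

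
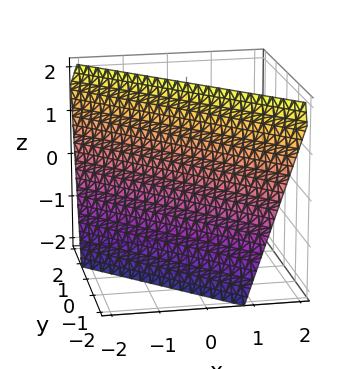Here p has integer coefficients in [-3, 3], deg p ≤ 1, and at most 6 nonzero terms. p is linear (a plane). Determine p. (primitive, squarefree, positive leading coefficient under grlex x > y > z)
deg p = 1.
Reading off the gridlines: it crosses the z-axis at the gridline z = 2.
These observations pin down the coefficients.

3*x + 3*y - z + 2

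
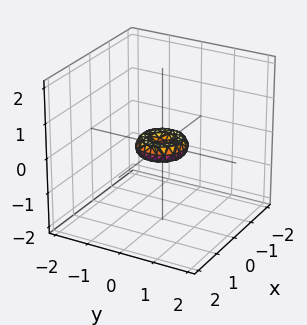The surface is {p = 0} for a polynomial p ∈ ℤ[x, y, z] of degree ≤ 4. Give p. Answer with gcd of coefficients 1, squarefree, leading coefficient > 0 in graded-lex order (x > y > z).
2*x^4 + 4*x^2*y^2 + 2*y^4 - x^2 - y^2 + 2*z^2

(a) Degree: no degree-3 surface has this shape, so deg p = 4.
(b) Symmetries: rotational symmetry about the z-axis ⇒ p depends on x, y only through x² + y².
(c) Checking where it meets the axes: it crosses the y-axis at the gridline y = 0; a circular section at z = 0 has radius between 0 and 1; it crosses the x-axis at the gridline x = 0; it crosses the z-axis at the gridline z = 0.
(d) Putting this together gives p.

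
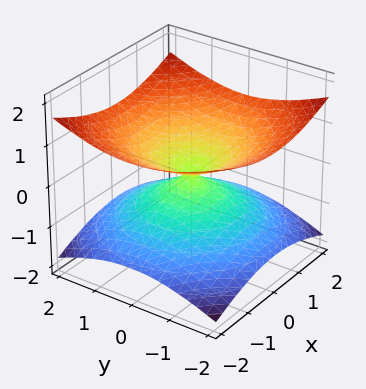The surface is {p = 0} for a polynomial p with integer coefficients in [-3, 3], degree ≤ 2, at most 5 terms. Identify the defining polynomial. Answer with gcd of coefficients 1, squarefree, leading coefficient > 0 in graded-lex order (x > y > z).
(a) The degree is 2 — a double cone through the origin; a quadric.
(b) Symmetries: mirror symmetry z ↦ −z ⇒ only even powers of z; the z-axis is an axis of rotation, so x and y enter only as x² + y².
(c) Against the integer gridlines: it crosses the y-axis at the gridline y = 0; it meets the z-axis at z = 0 (among the integer gridlines); it crosses the x-axis at the gridline x = 0; a circular section at z = 1 has radius between 1 and 2.
(d) Fitting integer coefficients to these (and the overall shape) gives p.

x^2 + y^2 - 3*z^2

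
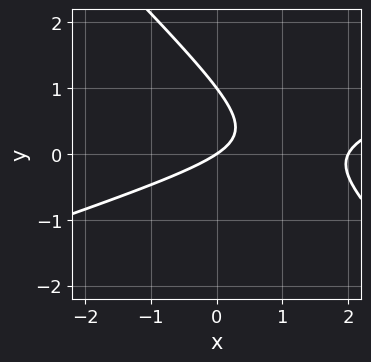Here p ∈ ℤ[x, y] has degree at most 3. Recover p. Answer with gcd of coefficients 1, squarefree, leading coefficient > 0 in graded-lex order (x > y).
x^2 - 2*x*y - 3*y^2 - 2*x + 3*y

First, degree: the shape is more complex than any degree-1 curve, so deg p = 2.
Then, reading off the gridlines: among the integer gridlines, it crosses the x-axis at x ∈ {0, 2}; among the integer gridlines, it crosses the y-axis at y ∈ {0, 1}.
Finally, fitting integer coefficients to these (and the overall shape) gives p.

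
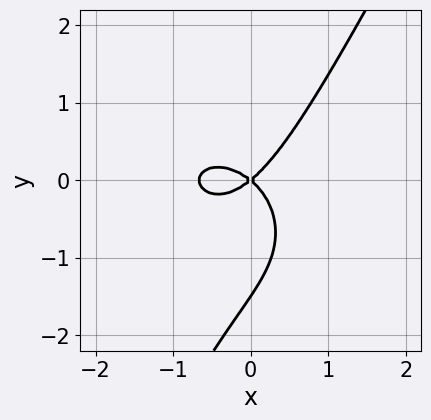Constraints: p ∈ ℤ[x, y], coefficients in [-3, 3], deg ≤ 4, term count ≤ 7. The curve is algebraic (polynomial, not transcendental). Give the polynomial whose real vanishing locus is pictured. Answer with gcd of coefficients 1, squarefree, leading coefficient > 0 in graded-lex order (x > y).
The degree is 3 — the shape is more complex than any degree-2 curve.
Against the integer gridlines: it crosses the y-axis at the gridline y = 0; it meets the x-axis at x = 0 (among the integer gridlines).
Fitting integer coefficients to these (and the overall shape) gives p.

3*x^3 + 3*x*y^2 - 2*y^3 + 2*x^2 - 3*y^2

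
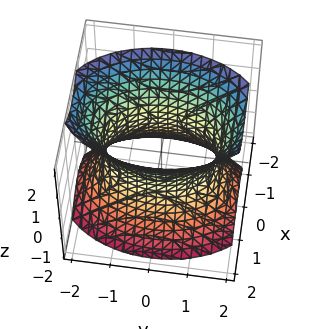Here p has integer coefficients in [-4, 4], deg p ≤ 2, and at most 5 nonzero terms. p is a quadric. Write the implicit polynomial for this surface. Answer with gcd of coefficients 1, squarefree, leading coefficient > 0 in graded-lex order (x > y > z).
2*x^2 + y^2 - z^2 - 2

1. Degree: one connected sheet with a waist; a quadric, so deg p = 2.
2. Symmetries: mirror symmetry y ↦ −y ⇒ only even powers of y; it's symmetric under z → −z, forcing even powers of z; it's symmetric under x → −x, forcing even powers of x.
3. From the axis intercepts and sections: it misses every integer gridline on the z-axis; the x-axis gridline crossings are at x ∈ {-1, 1}.
4. Matching integer coefficients to the picture gives p.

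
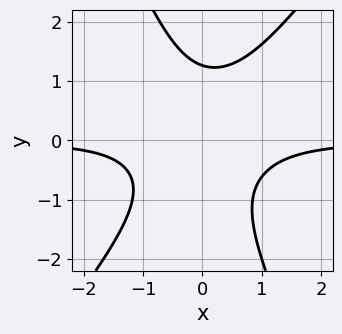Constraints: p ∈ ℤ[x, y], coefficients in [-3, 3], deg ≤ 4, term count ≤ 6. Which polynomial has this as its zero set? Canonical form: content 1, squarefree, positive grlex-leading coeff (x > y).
The degree is 3 — no degree-2 curve has this shape.
Reading off the gridlines: it misses every integer gridline on the x-axis.
Matching integer coefficients to the picture gives p.

3*x^2*y - x*y^2 - y^3 + 2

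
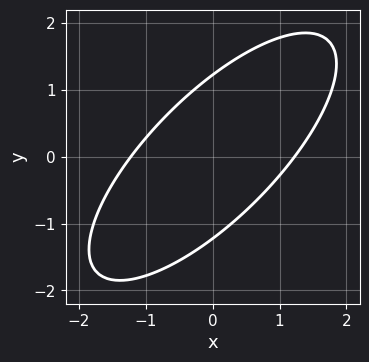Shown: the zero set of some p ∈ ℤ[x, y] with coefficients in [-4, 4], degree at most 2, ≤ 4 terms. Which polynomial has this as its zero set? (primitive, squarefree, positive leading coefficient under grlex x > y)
2*x^2 - 3*x*y + 2*y^2 - 3

First, deg p = 2. A generic line meets the curve in up to 2 points.
Finally, the integer polynomial consistent with all of this is the stated p.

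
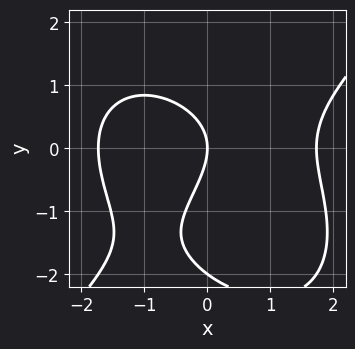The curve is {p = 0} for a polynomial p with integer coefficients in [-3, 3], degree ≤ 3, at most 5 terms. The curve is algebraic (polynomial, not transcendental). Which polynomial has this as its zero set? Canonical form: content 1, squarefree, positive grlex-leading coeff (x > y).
1. deg p = 3. The shape is more complex than any degree-2 curve.
2. Reading off the gridlines: the y-axis gridline crossings are at y ∈ {-2, 0}; it meets the x-axis at x = 0 (among the integer gridlines).
3. Assembling these constraints gives the stated polynomial.

x^3 - y^3 - 2*y^2 - 3*x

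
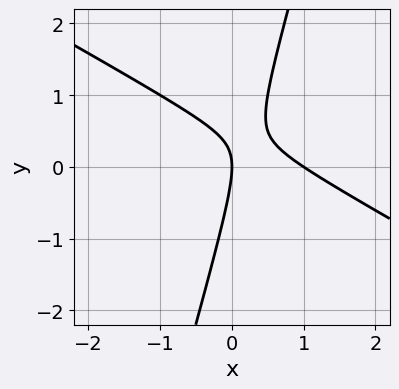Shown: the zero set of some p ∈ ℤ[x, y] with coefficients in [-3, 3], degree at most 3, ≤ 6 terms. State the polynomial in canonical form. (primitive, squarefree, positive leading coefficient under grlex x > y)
First, the degree is 2 — a generic line meets the curve in up to 2 points.
Then, checking where it meets the axes: the x-axis gridline crossings are at x ∈ {0, 1}; one y-axis crossing is at y = 0.
Finally, together with the visible shape, these determine p as stated.

2*x^2 + 3*x*y - y^2 - 2*x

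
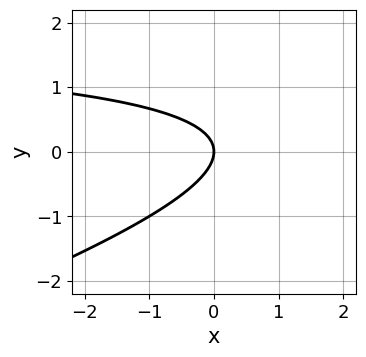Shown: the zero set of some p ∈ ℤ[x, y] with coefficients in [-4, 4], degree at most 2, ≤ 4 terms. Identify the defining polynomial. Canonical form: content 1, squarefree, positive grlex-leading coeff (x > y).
x*y - 3*y^2 - 2*x

First, deg p = 2.
Then, from the visible intercepts: one x-axis crossing is at x = 0; it meets the y-axis at y = 0 (among the integer gridlines).
Finally, matching integer coefficients to the picture gives p.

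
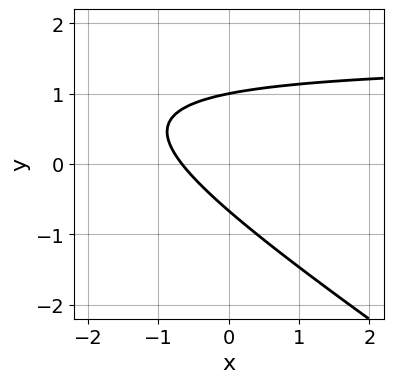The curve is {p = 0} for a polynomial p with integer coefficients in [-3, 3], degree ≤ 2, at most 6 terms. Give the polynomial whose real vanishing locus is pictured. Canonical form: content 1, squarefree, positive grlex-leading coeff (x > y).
(a) deg p = 2. A generic line meets the curve in up to 2 points.
(b) Checking where it meets the axes: one y-axis crossing is at y = 1.
(c) Fitting integer coefficients to these (and the overall shape) gives p.

2*x*y + 3*y^2 - 3*x - y - 2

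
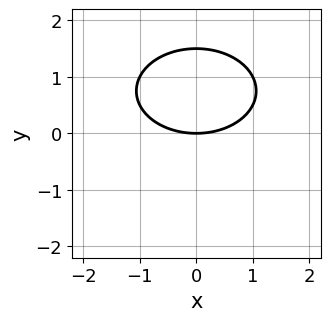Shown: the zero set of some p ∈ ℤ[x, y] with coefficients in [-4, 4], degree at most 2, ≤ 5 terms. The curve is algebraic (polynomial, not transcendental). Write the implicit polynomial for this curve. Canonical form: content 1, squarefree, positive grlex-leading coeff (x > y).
x^2 + 2*y^2 - 3*y

(a) Degree: the shape is more complex than any degree-1 curve, so deg p = 2.
(b) Symmetries: the x ↦ −x reflection is a symmetry, so x appears only in even powers.
(c) From the visible intercepts: one y-axis crossing is at y = 0; it meets the x-axis at x = 0 (among the integer gridlines).
(d) These observations pin down the coefficients.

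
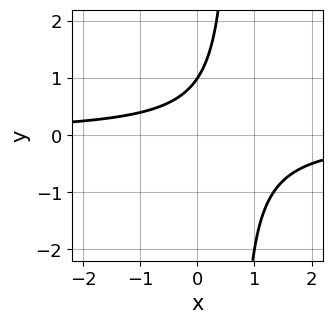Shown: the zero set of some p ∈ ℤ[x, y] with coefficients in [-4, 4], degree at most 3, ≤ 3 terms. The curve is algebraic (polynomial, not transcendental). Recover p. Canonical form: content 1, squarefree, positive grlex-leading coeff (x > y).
3*x*y - 2*y + 2

1. deg p = 2.
2. Observable constraints: the curve avoids every integer x-axis point in the box; it crosses the y-axis at the gridline y = 1.
3. Putting this together gives p.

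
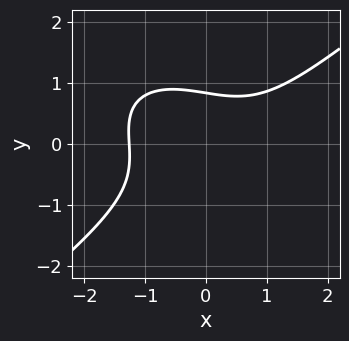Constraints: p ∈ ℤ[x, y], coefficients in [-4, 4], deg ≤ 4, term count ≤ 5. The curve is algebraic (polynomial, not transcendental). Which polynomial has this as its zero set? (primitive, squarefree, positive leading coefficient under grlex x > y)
x^3 - 2*y^3 - x*y - y + 2

deg p = 3. The shape is more complex than any degree-2 curve.
The integer polynomial consistent with all of this is the stated p.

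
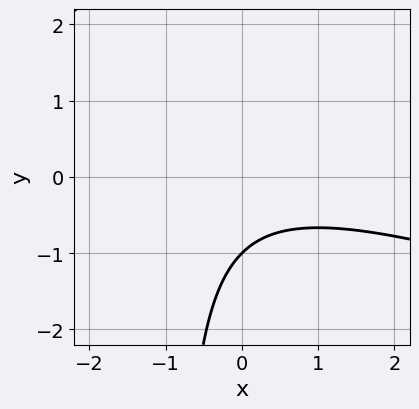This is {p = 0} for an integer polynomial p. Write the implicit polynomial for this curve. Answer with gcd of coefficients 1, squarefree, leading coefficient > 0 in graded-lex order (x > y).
1. The degree is 2 — a generic line meets the curve in up to 2 points.
2. From the axis intercepts and sections: one y-axis crossing is at y = -1; no x-intercept at any integer in the box.
3. The integer polynomial consistent with all of this is the stated p.

x^2 + 3*x*y + 3*y + 3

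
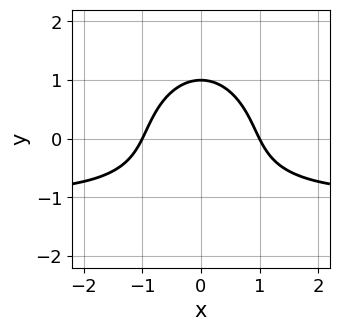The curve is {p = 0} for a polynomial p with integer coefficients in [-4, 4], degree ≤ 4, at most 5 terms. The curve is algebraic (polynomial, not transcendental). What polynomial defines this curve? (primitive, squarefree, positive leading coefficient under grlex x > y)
3*x^2*y + 2*y^3 + 3*x^2 + y^2 - 3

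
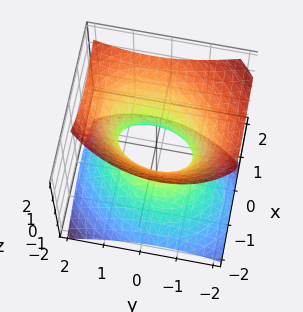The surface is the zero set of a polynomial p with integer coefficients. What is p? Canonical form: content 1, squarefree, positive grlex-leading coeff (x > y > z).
First, deg p = 2. No degree-1 surface has this shape.
Next, observable constraints: the surface avoids every integer z-axis point in the box; among the integer gridlines, it crosses the y-axis at y ∈ {-1, 1}.
Finally, these observations pin down the coefficients.

3*x^2 - x*y - 2*x*z + 2*y^2 - 3*z^2 - 2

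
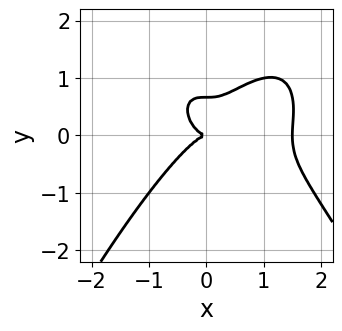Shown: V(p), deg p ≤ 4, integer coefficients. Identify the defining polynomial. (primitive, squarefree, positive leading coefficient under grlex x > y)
1. Degree: a generic line meets the curve in up to 4 points, so deg p = 4.
2. From the visible intercepts: it meets the x-axis at x = 0 (among the integer gridlines); it crosses the y-axis at the gridline y = 0.
3. Assembling these constraints gives the stated polynomial.

2*x^4 - 3*x^3 + 3*y^3 - 2*y^2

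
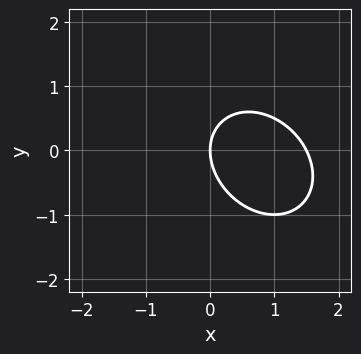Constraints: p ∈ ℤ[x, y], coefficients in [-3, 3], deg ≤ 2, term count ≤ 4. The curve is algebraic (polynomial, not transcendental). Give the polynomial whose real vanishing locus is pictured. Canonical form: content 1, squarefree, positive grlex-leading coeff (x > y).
2*x^2 + x*y + 2*y^2 - 3*x

The degree is 2 — a generic line meets the curve in up to 2 points.
Observable constraints: it crosses the x-axis at the gridline x = 0; it meets the y-axis at y = 0 (among the integer gridlines).
These observations pin down the coefficients.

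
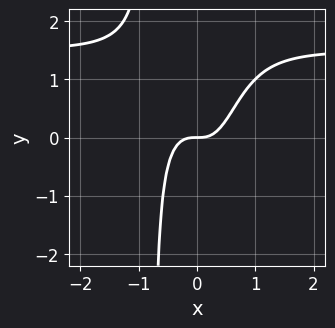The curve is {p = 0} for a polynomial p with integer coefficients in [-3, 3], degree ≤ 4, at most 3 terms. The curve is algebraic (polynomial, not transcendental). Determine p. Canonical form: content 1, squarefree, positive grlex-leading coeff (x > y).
(a) deg p = 4. No degree-3 curve has this shape.
(b) Checking where it meets the axes: it meets the x-axis at x = 0 (among the integer gridlines); one y-axis crossing is at y = 0.
(c) The integer polynomial consistent with all of this is the stated p.

2*x^3*y - 3*x^3 + y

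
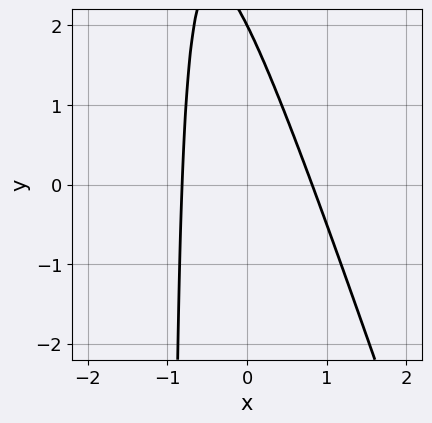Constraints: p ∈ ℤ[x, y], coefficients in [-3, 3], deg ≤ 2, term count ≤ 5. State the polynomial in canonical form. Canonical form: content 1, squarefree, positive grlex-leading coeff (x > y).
3*x^2 + x*y + y - 2

(a) deg p = 2. The shape is more complex than any degree-1 curve.
(b) Reading off the gridlines: it crosses the y-axis at the gridline y = 2.
(c) Solving for integer coefficients yields p as stated.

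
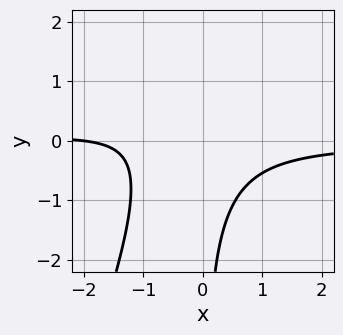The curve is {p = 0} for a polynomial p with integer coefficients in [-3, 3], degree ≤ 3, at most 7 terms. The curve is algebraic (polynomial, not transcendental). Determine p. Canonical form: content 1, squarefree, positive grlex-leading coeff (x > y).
1. Degree: no degree-2 curve has this shape, so deg p = 3.
2. Against the integer gridlines: it misses every integer gridline on the y-axis; it meets the x-axis at x = -2 (among the integer gridlines).
3. Solving for integer coefficients yields p as stated.

3*x^2*y - x*y^2 + 2*x*y + x + 2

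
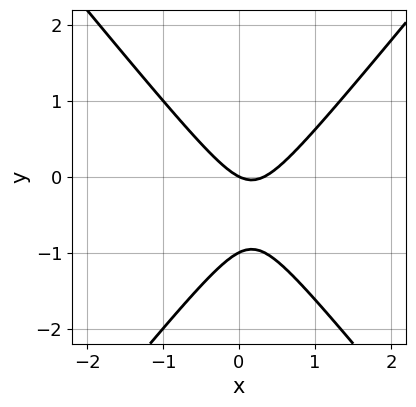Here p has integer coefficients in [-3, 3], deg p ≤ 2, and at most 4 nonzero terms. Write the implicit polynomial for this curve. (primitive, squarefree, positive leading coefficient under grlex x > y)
3*x^2 - 2*y^2 - x - 2*y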